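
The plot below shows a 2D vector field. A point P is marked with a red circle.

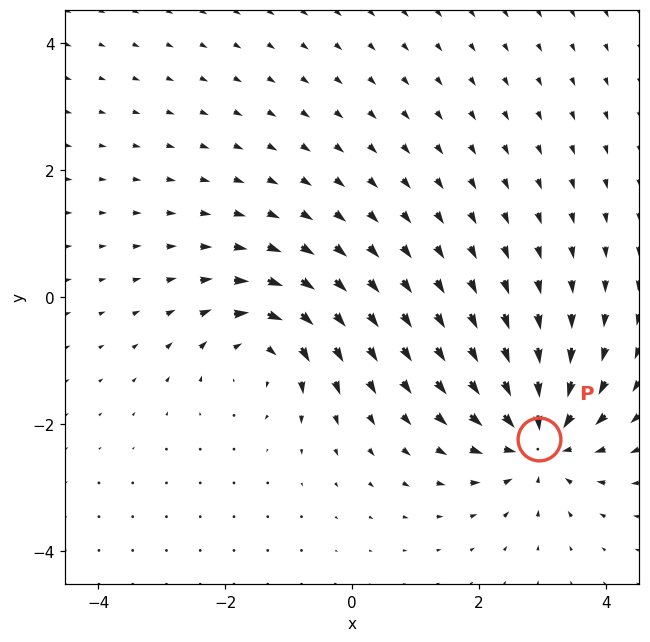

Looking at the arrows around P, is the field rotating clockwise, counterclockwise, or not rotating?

not rotating

Near P at (2.9, -2.2) the arrows show no circulation. The curl there is ≈0.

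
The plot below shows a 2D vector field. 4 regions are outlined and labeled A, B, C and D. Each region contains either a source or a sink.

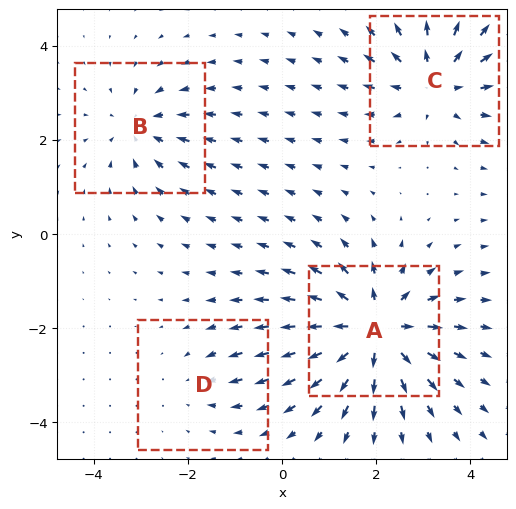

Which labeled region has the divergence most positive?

A

Divergence at each region's feature centre — A: about +7, B: about -4, C: about +5, D: about -2. Region A is most positive.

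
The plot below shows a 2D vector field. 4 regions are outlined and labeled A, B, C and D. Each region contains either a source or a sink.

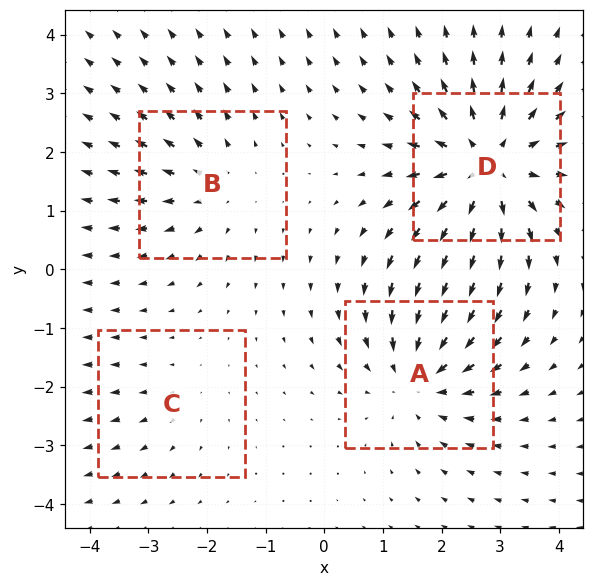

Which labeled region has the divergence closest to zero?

C

Divergence at each region's feature centre — A: about -5, B: about +3, C: about +2, D: about +6. Region C is closest to zero.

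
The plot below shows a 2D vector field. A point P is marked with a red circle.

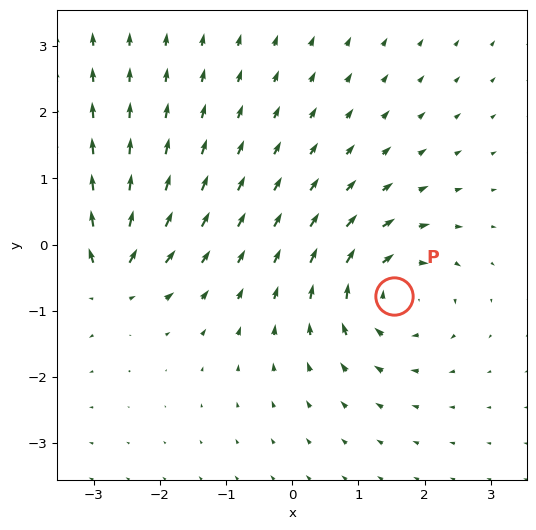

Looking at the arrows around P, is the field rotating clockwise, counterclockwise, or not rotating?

Near P at (1.5, -0.8) the arrows circulate clockwise. The curl (z-component) there is about -6; negative curl means clockwise rotation.

clockwise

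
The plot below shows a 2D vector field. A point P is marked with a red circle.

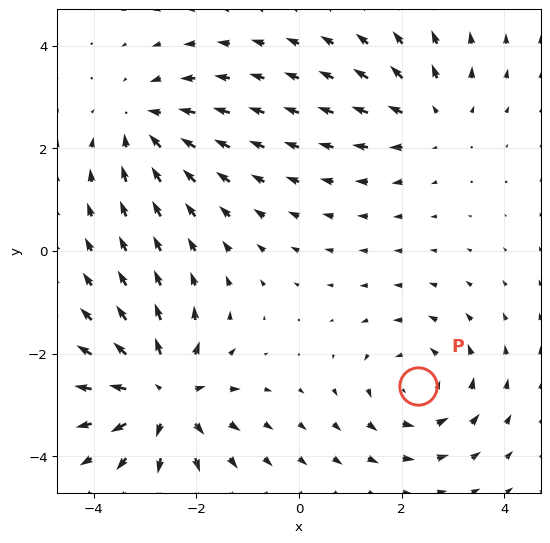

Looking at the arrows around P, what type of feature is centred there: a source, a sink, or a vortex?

vortex

At P (2.3, -2.6) the arrows circulate counterclockwise. Divergence ≈0, curl about +3 — near-zero divergence with nonzero curl is a vortex.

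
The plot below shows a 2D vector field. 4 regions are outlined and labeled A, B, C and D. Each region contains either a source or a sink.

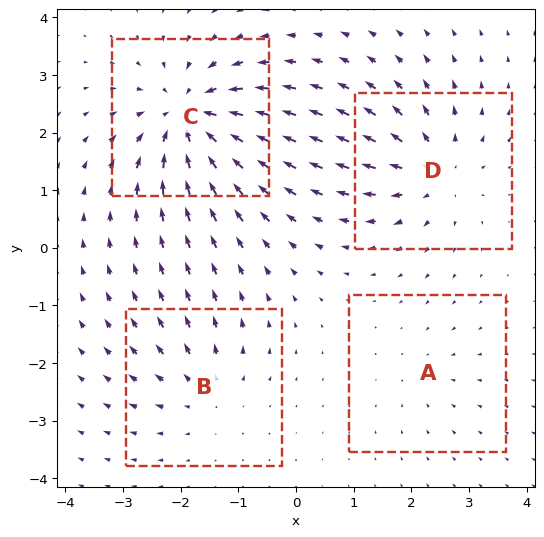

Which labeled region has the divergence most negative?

C

Divergence at each region's feature centre — A: about -2, B: about +4, C: about -7, D: about +5. Region C is most negative.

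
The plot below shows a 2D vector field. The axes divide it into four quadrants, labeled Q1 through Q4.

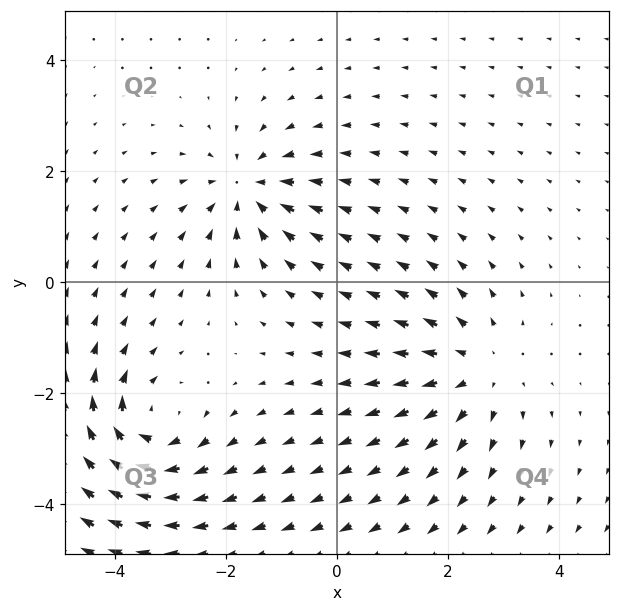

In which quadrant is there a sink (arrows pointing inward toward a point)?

Q2

The sink sits at approximately (-1.6, 1.7), which lies in quadrant Q2. The divergence there is about -5, negative as expected for a sink.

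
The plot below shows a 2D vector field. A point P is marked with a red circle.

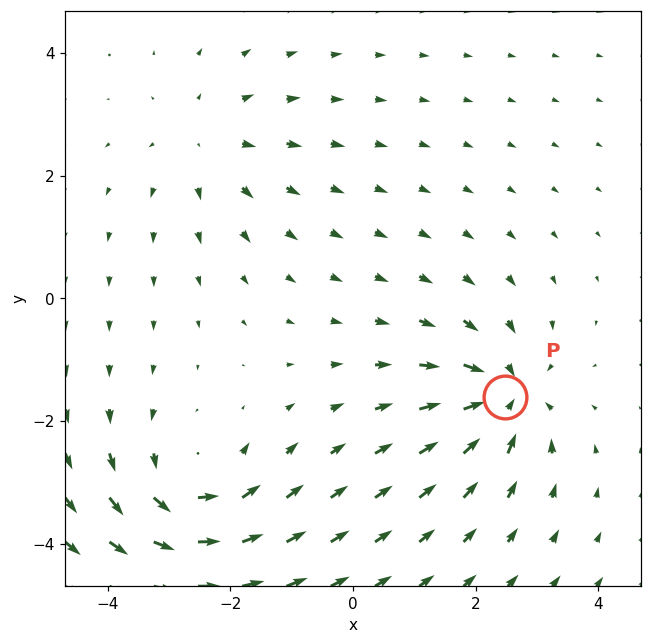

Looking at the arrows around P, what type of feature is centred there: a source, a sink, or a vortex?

sink

At P (2.5, -1.6) the arrows converge inward. Divergence about -5, curl ≈0 — negative divergence with near-zero curl is a sink.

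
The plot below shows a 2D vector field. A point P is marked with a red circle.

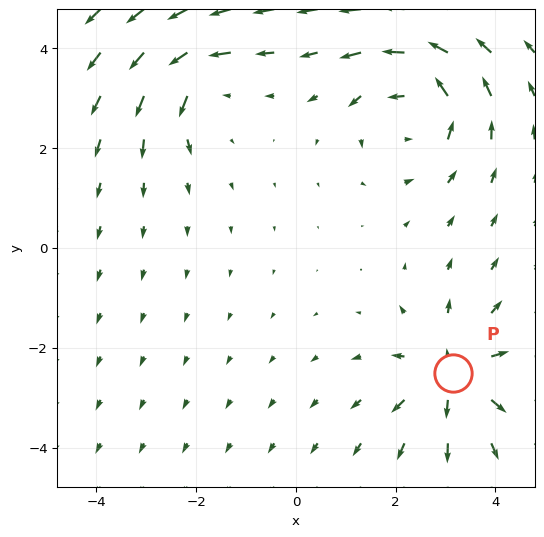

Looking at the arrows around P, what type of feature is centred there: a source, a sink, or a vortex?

At P (3.2, -2.5) the arrows spread outward. Divergence about +4, curl ≈0 — positive divergence with near-zero curl is a source.

source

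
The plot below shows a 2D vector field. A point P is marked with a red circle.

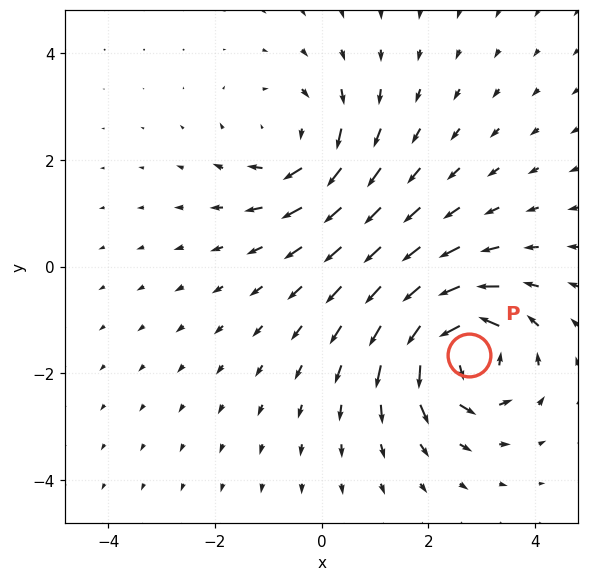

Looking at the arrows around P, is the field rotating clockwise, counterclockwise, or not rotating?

counterclockwise

Near P at (2.8, -1.7) the arrows circulate counterclockwise. The curl (z-component) there is about +7; positive curl means counterclockwise rotation.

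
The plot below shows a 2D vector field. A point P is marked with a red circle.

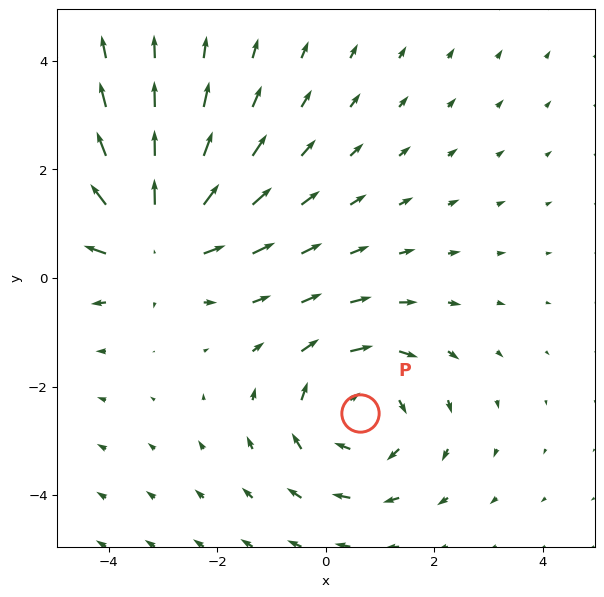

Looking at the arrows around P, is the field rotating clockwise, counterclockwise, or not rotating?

clockwise

Near P at (0.6, -2.5) the arrows circulate clockwise. The curl (z-component) there is about -3; negative curl means clockwise rotation.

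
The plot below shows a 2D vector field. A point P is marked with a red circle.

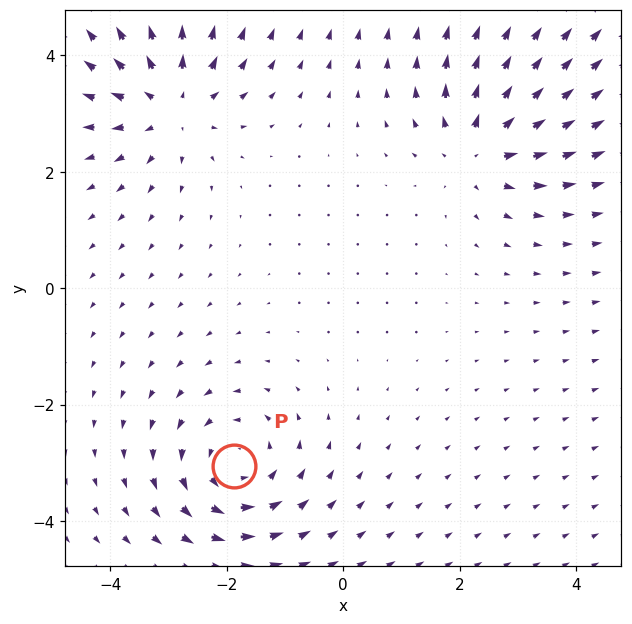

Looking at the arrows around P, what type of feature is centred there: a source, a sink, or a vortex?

At P (-1.9, -3.1) the arrows circulate counterclockwise. Divergence ≈0, curl about +4 — near-zero divergence with nonzero curl is a vortex.

vortex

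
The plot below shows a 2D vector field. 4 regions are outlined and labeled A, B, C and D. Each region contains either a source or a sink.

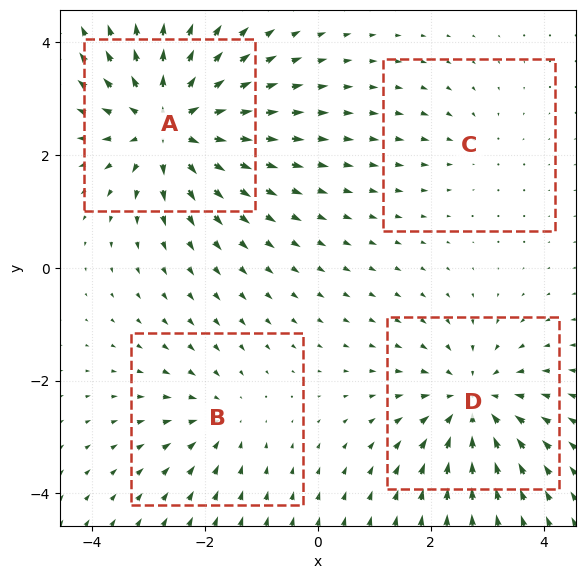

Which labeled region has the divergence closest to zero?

Divergence at each region's feature centre — A: about +7, B: about -3, C: about -2, D: about -5. Region C is closest to zero.

C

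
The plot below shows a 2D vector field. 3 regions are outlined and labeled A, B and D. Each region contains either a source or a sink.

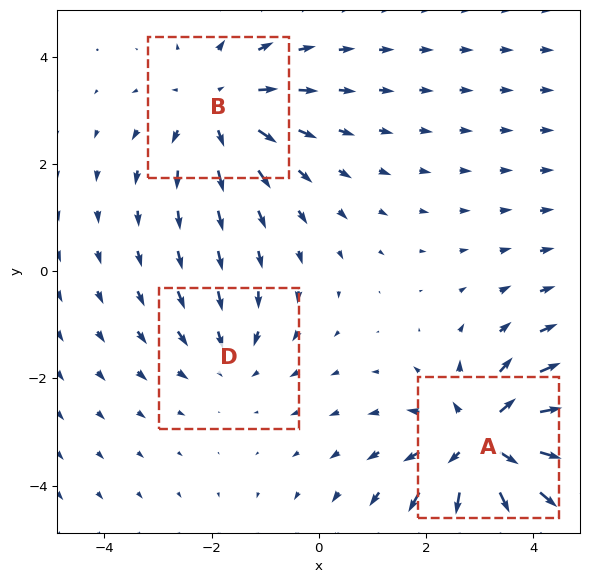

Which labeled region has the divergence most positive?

Divergence at each region's feature centre — A: about +4, B: about +3, D: about -2. Region A is most positive.

A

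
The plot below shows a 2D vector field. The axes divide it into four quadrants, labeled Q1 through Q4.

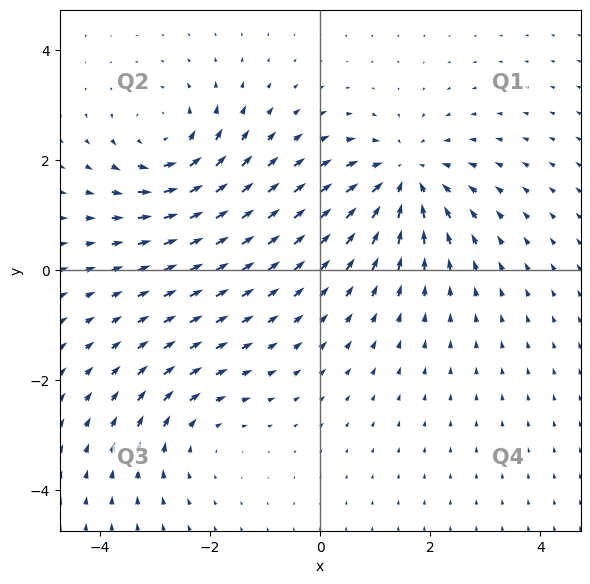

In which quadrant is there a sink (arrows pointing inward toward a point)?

The sink sits at approximately (1.5, 1.7), which lies in quadrant Q1. The divergence there is about -5, negative as expected for a sink.

Q1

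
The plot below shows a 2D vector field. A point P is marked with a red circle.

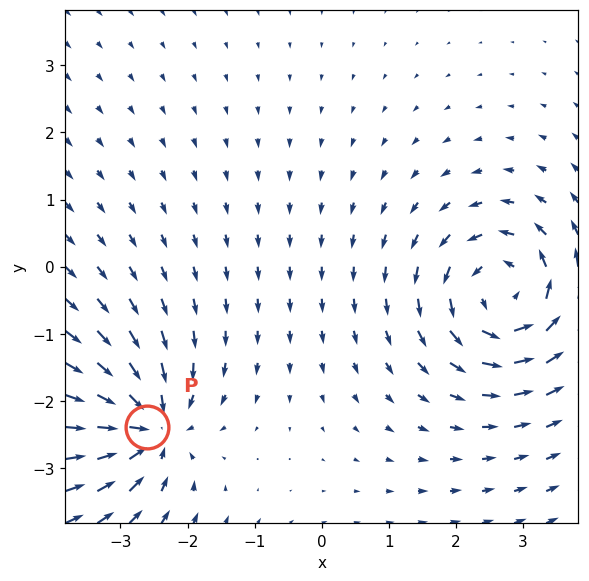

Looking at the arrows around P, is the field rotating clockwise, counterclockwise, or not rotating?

not rotating

Near P at (-2.6, -2.4) the arrows show no circulation. The curl there is ≈0.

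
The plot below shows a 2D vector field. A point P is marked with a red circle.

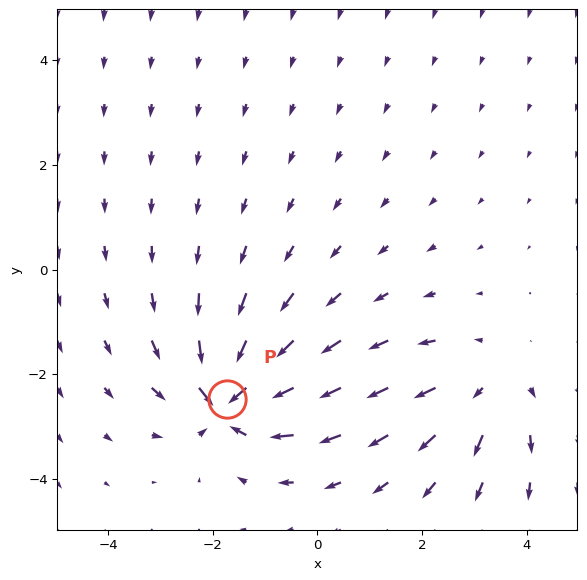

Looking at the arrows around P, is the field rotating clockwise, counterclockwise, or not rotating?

not rotating

Near P at (-1.7, -2.5) the arrows show no circulation. The curl there is ≈0.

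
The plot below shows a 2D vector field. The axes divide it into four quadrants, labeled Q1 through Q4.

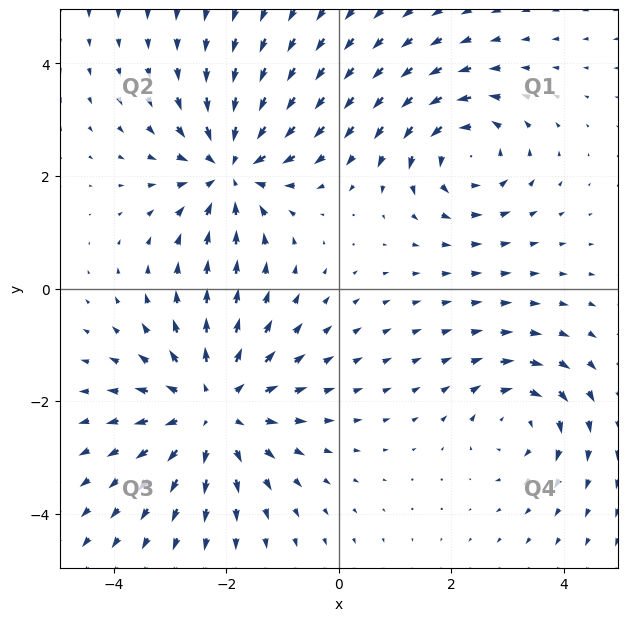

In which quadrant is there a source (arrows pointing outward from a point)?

Q3

The source sits at approximately (-2.2, -2.1), which lies in quadrant Q3. The divergence there is about +4, positive as expected for a source.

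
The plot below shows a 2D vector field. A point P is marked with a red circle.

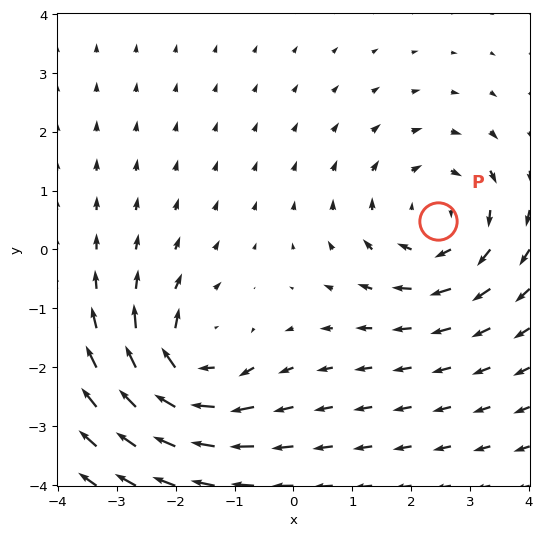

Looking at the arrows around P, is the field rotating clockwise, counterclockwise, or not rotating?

clockwise

Near P at (2.5, 0.5) the arrows circulate clockwise. The curl (z-component) there is about -4; negative curl means clockwise rotation.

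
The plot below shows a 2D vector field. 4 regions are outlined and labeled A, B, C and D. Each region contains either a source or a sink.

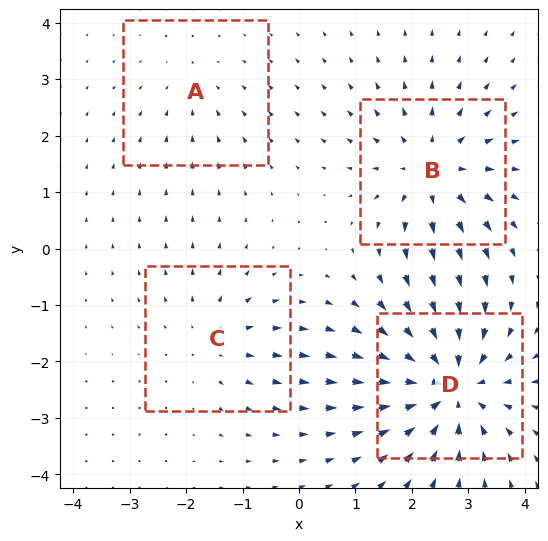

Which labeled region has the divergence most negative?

D

Divergence at each region's feature centre — A: about -2, B: about +5, C: about +3, D: about -7. Region D is most negative.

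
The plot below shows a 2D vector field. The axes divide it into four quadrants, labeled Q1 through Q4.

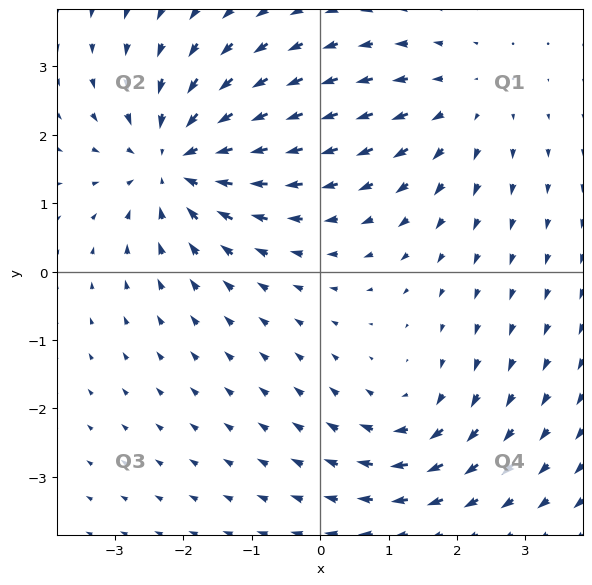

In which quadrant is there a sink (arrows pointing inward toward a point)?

The sink sits at approximately (-2.1, 1.6), which lies in quadrant Q2. The divergence there is about -5, negative as expected for a sink.

Q2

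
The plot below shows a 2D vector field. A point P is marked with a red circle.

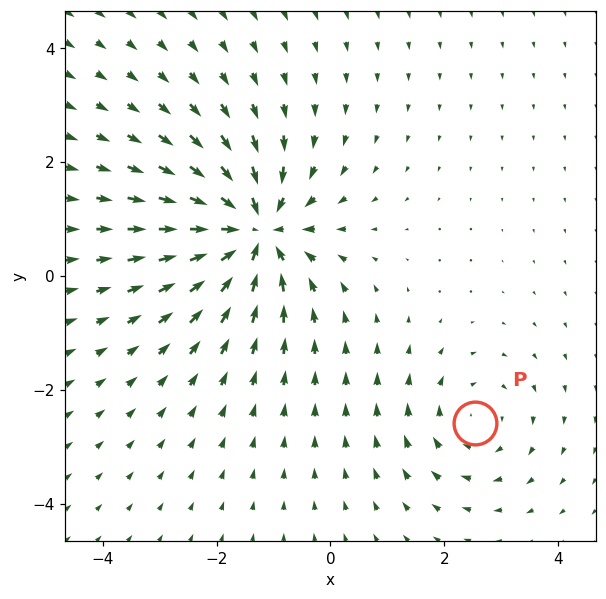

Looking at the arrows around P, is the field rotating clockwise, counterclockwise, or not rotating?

clockwise

Near P at (2.5, -2.6) the arrows circulate clockwise. The curl (z-component) there is about -2; negative curl means clockwise rotation.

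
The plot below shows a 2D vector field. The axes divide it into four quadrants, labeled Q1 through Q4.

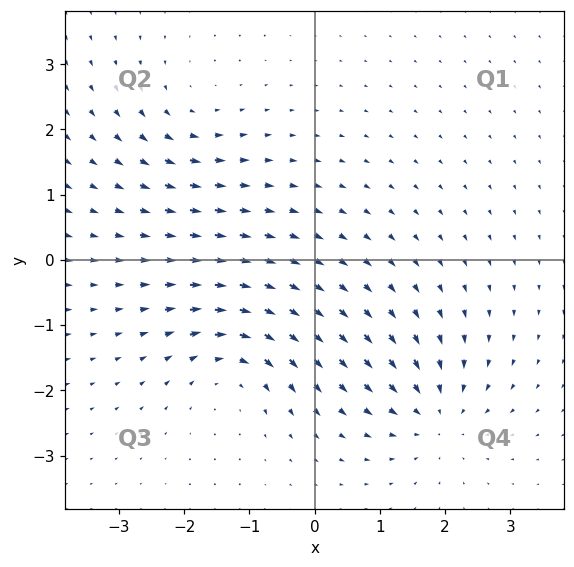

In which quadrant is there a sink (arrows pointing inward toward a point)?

The sink sits at approximately (1.9, -2.4), which lies in quadrant Q4. The divergence there is about -5, negative as expected for a sink.

Q4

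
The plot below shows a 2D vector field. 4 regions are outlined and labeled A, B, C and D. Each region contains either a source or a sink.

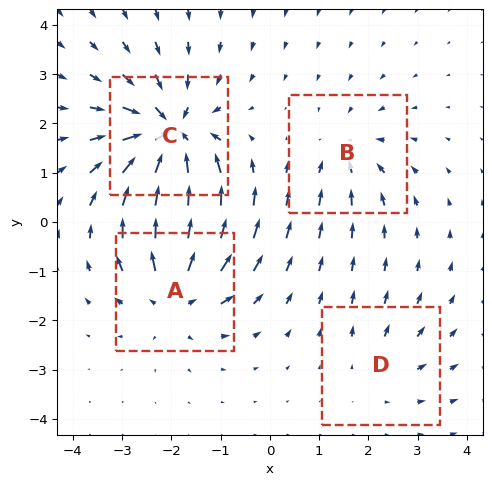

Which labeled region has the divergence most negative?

Divergence at each region's feature centre — A: about +6, B: about -4, C: about -8, D: about +2. Region C is most negative.

C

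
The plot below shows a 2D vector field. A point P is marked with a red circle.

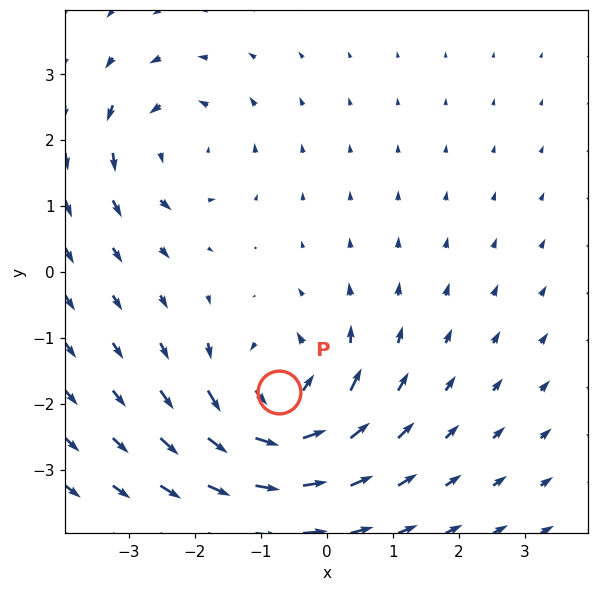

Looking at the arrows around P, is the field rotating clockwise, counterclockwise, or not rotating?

counterclockwise

Near P at (-0.7, -1.8) the arrows circulate counterclockwise. The curl (z-component) there is about +6; positive curl means counterclockwise rotation.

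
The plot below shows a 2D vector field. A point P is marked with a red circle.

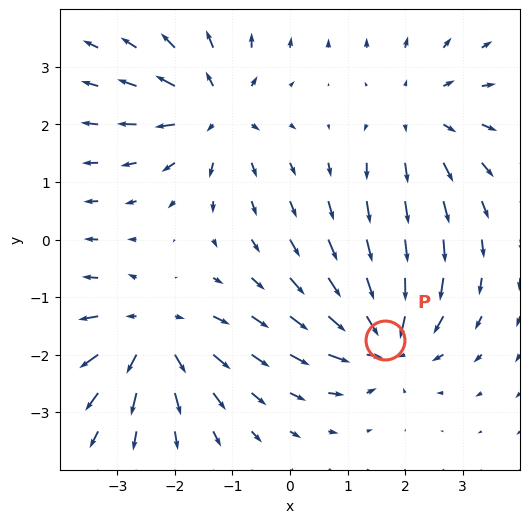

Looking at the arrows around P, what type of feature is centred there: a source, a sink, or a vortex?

At P (1.6, -1.7) the arrows converge inward. Divergence about -7, curl ≈0 — negative divergence with near-zero curl is a sink.

sink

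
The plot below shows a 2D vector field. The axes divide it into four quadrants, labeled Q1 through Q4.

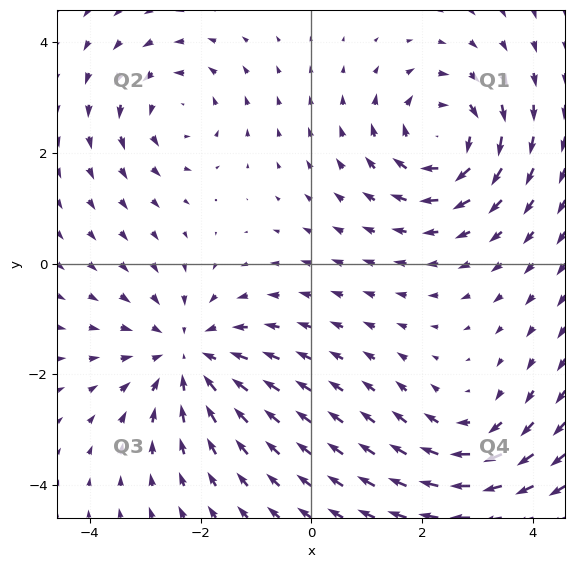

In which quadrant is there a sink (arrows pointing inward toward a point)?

The sink sits at approximately (-2.2, -1.7), which lies in quadrant Q3. The divergence there is about -4, negative as expected for a sink.

Q3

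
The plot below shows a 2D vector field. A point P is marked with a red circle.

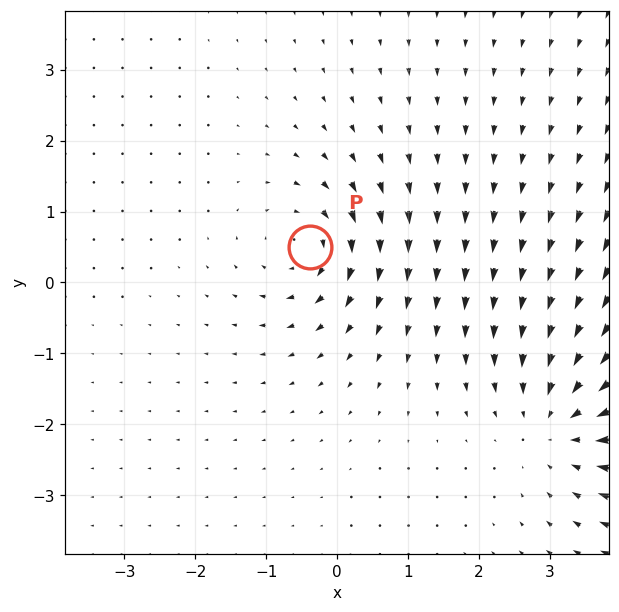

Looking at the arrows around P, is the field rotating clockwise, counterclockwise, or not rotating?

clockwise

Near P at (-0.4, 0.5) the arrows circulate clockwise. The curl (z-component) there is about -4; negative curl means clockwise rotation.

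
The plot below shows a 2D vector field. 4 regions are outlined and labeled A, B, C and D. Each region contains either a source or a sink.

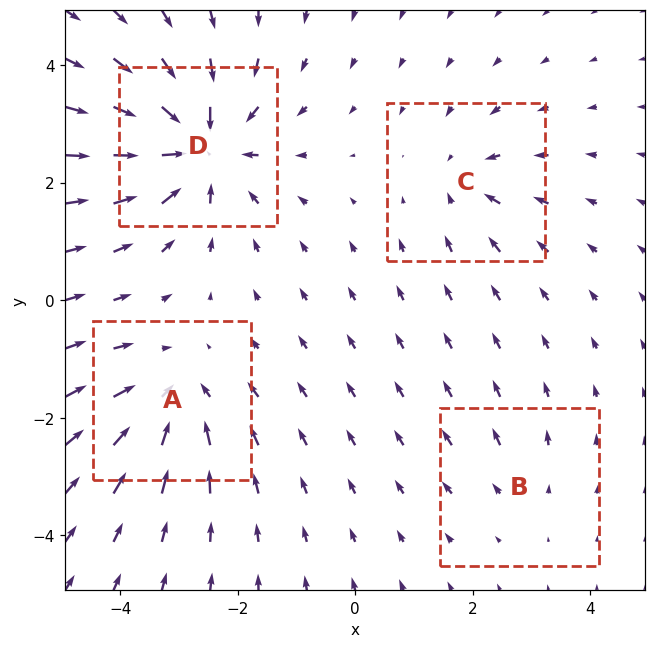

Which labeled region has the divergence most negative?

Divergence at each region's feature centre — A: about -5, B: about +2, C: about -4, D: about -8. Region D is most negative.

D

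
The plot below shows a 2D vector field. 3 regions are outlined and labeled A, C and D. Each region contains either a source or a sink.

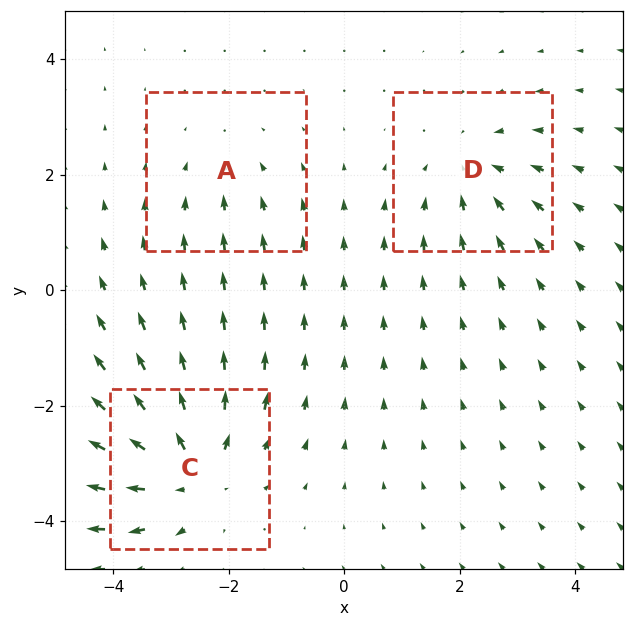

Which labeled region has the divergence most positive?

Divergence at each region's feature centre — A: about -2, C: about +5, D: about -3. Region C is most positive.

C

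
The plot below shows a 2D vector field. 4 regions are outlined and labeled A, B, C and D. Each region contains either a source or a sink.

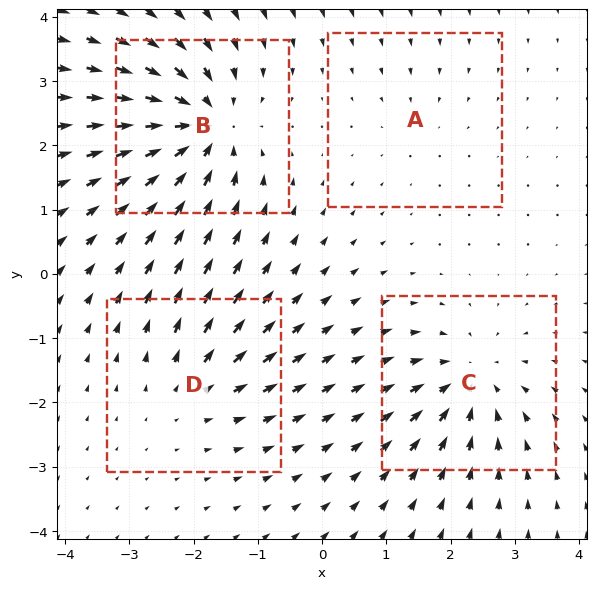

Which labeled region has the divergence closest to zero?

Divergence at each region's feature centre — A: about -2, B: about -7, C: about -5, D: about +4. Region A is closest to zero.

A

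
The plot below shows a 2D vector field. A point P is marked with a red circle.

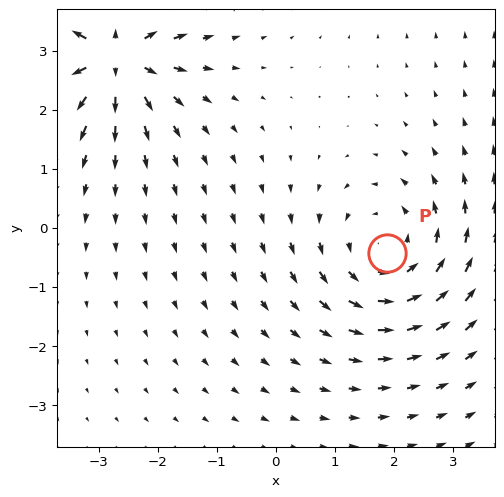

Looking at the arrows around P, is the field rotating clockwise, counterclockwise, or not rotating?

Near P at (1.9, -0.4) the arrows circulate counterclockwise. The curl (z-component) there is about +4; positive curl means counterclockwise rotation.

counterclockwise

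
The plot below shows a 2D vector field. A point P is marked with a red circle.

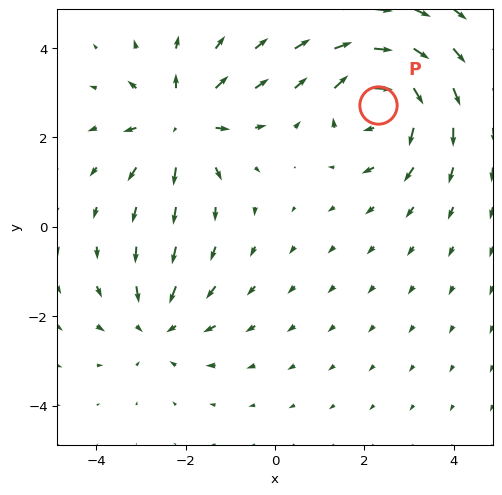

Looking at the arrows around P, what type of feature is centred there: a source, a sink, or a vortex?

At P (2.3, 2.7) the arrows circulate clockwise. Divergence ≈0, curl about -5 — near-zero divergence with nonzero curl is a vortex.

vortex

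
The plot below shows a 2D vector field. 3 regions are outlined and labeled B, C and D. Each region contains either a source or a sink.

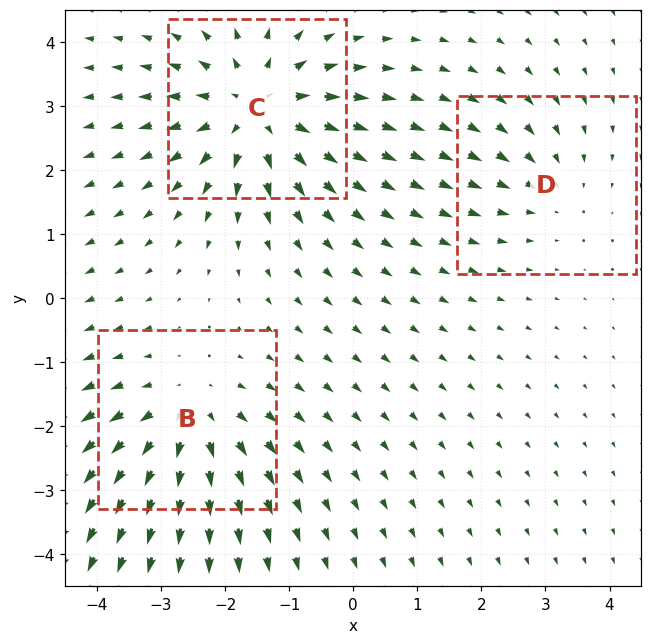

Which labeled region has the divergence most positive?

Divergence at each region's feature centre — B: about +3, C: about +5, D: about -2. Region C is most positive.

C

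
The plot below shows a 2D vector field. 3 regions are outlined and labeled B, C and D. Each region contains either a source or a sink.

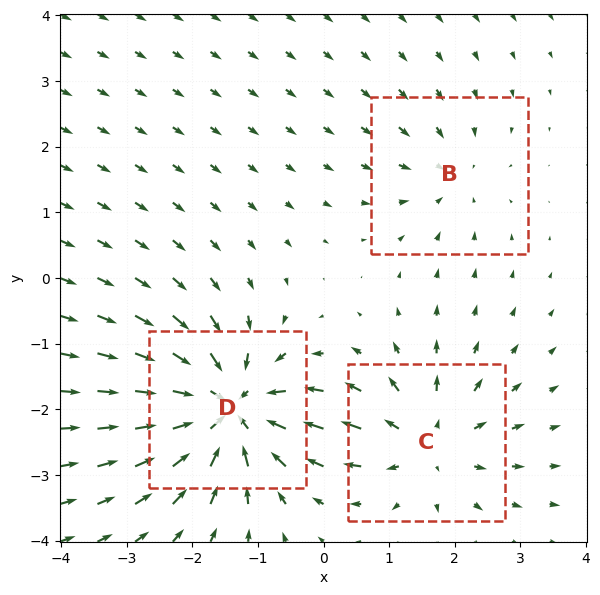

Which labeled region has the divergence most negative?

Divergence at each region's feature centre — B: about -2, C: about +4, D: about -6. Region D is most negative.

D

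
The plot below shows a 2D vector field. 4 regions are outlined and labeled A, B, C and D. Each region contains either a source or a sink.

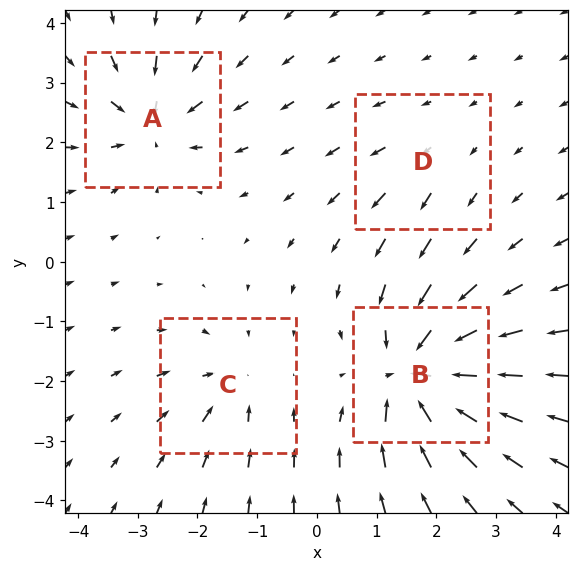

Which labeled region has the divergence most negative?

B

Divergence at each region's feature centre — A: about -6, B: about -9, C: about -4, D: about +2. Region B is most negative.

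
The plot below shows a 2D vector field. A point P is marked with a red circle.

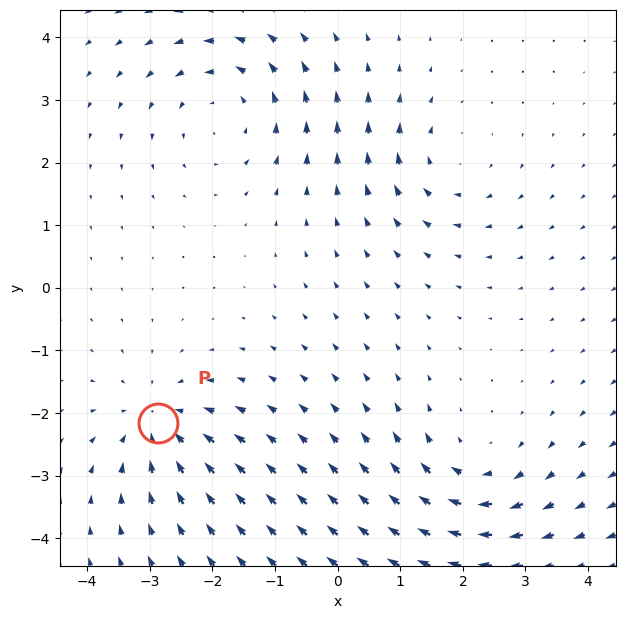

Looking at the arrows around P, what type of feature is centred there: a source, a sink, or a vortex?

At P (-2.9, -2.2) the arrows converge inward. Divergence about -5, curl ≈0 — negative divergence with near-zero curl is a sink.

sink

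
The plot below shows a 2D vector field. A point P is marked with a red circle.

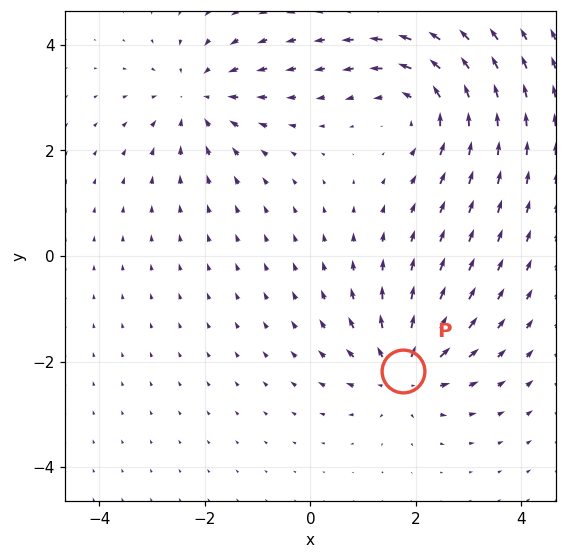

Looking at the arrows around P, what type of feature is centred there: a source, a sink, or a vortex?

source

At P (1.8, -2.2) the arrows spread outward. Divergence about +4, curl ≈0 — positive divergence with near-zero curl is a source.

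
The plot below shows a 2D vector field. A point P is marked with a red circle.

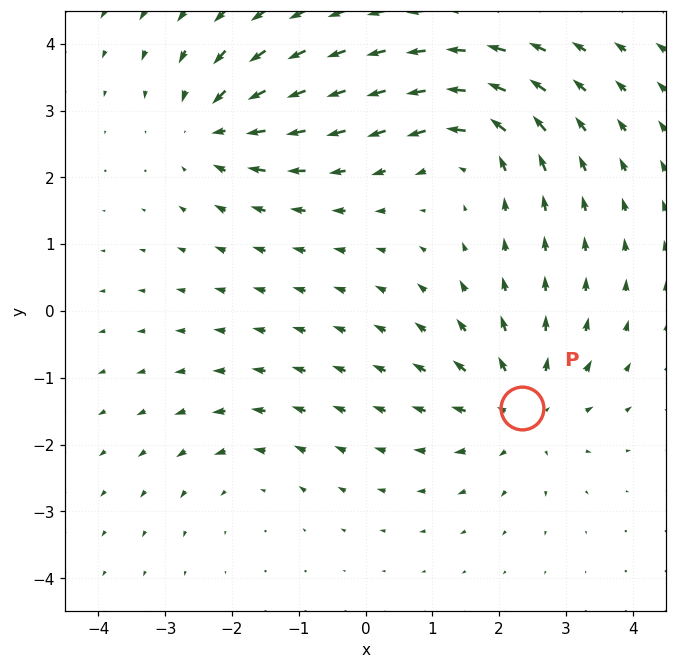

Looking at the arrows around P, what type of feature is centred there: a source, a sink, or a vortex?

At P (2.3, -1.5) the arrows spread outward. Divergence about +5, curl ≈0 — positive divergence with near-zero curl is a source.

source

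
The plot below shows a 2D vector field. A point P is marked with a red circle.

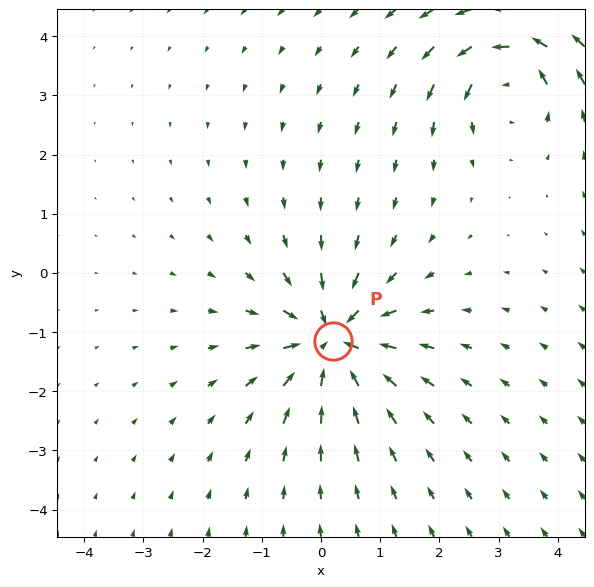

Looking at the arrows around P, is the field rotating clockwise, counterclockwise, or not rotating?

Near P at (0.2, -1.2) the arrows show no circulation. The curl there is ≈0.

not rotating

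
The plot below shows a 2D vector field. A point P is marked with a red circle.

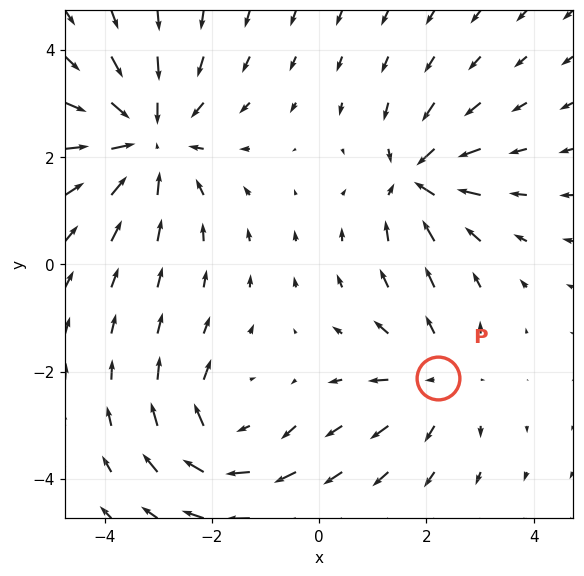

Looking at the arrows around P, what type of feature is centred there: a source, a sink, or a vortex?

source

At P (2.2, -2.1) the arrows spread outward. Divergence about +2, curl ≈0 — positive divergence with near-zero curl is a source.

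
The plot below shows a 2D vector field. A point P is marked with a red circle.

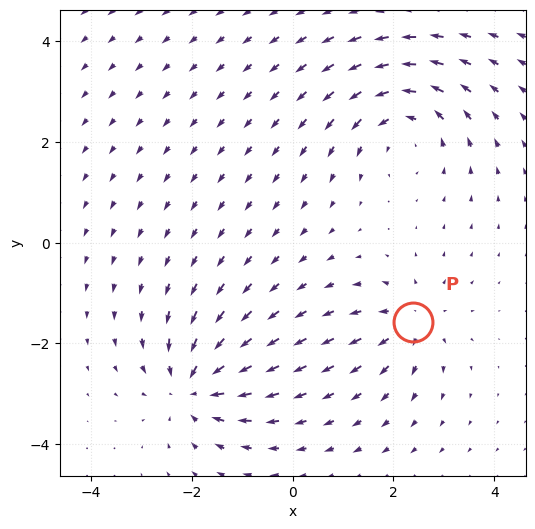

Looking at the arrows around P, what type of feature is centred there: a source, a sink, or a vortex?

At P (2.4, -1.6) the arrows spread outward. Divergence about +4, curl ≈0 — positive divergence with near-zero curl is a source.

source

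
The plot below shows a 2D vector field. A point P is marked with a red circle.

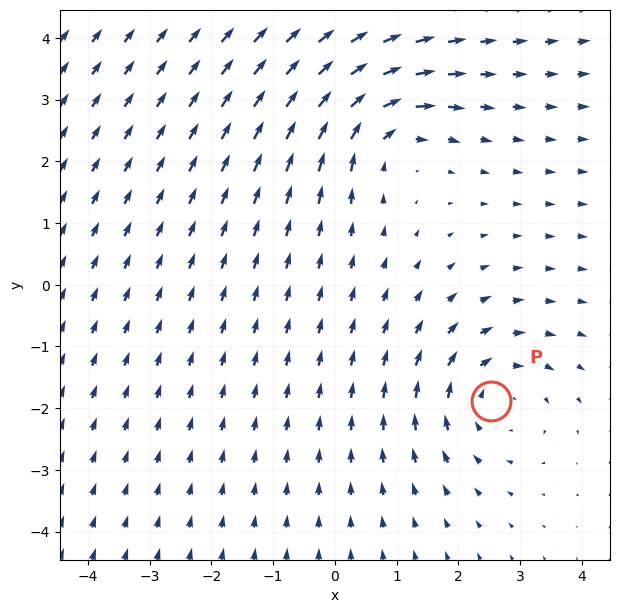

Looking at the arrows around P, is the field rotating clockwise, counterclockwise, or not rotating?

Near P at (2.5, -1.9) the arrows circulate clockwise. The curl (z-component) there is about -3; negative curl means clockwise rotation.

clockwise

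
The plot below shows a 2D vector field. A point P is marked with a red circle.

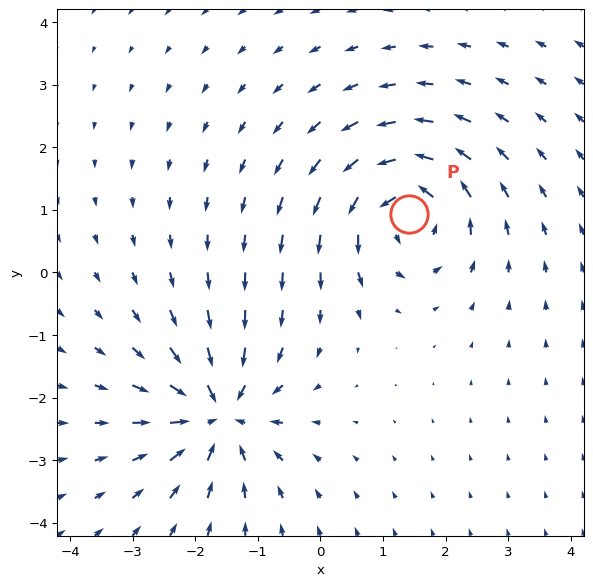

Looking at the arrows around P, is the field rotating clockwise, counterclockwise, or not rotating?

Near P at (1.4, 0.9) the arrows circulate counterclockwise. The curl (z-component) there is about +6; positive curl means counterclockwise rotation.

counterclockwise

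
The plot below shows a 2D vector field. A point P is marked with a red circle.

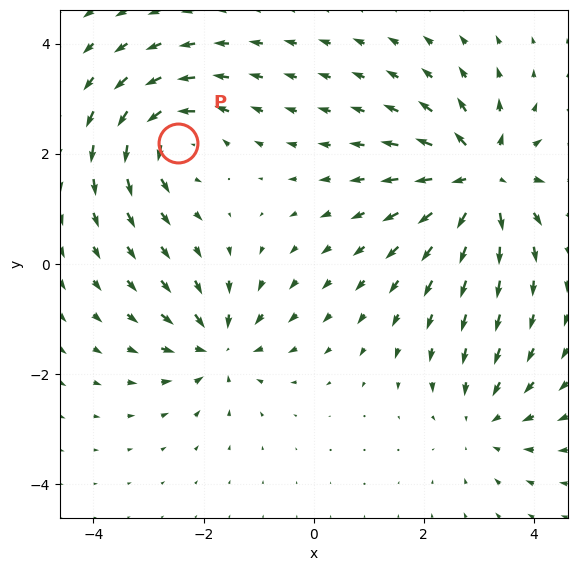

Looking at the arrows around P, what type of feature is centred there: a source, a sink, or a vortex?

vortex

At P (-2.5, 2.2) the arrows circulate counterclockwise. Divergence ≈0, curl about +4 — near-zero divergence with nonzero curl is a vortex.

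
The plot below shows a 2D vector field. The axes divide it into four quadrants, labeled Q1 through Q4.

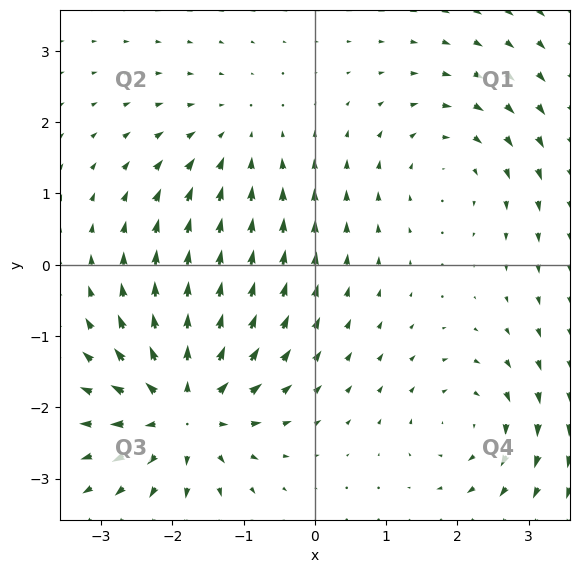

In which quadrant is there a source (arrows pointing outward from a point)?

The source sits at approximately (-1.8, -2.0), which lies in quadrant Q3. The divergence there is about +6, positive as expected for a source.

Q3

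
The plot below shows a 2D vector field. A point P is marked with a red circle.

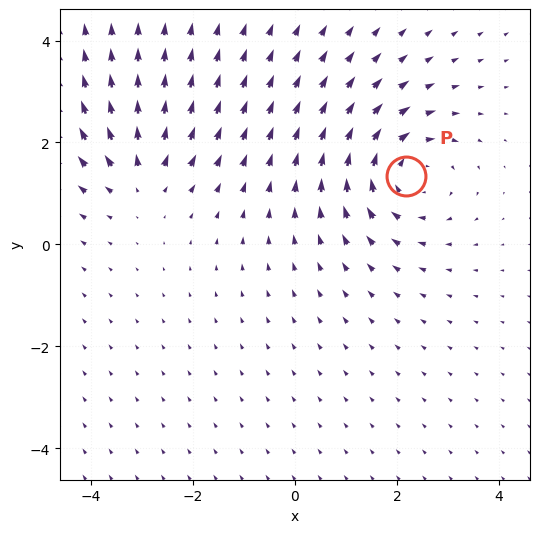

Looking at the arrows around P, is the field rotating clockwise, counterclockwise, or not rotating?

Near P at (2.2, 1.3) the arrows circulate clockwise. The curl (z-component) there is about -4; negative curl means clockwise rotation.

clockwise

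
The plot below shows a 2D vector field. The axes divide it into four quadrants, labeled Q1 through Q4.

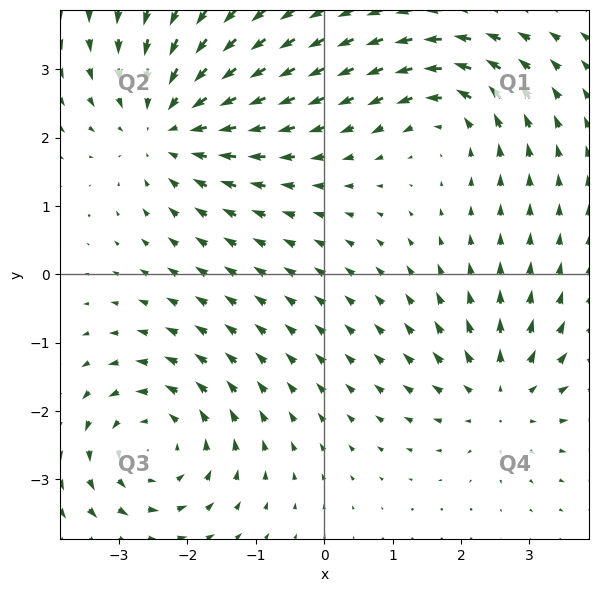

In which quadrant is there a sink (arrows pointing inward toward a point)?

Q2

The sink sits at approximately (-2.3, 2.2), which lies in quadrant Q2. The divergence there is about -4, negative as expected for a sink.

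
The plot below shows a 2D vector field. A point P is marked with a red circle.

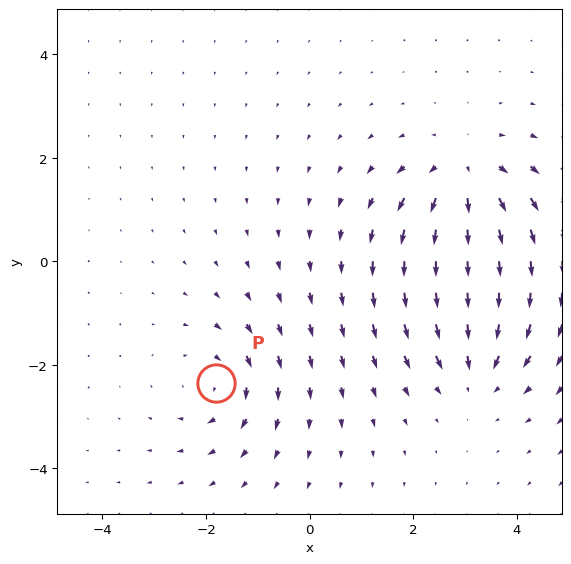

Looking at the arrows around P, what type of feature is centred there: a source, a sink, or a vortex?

At P (-1.8, -2.4) the arrows circulate clockwise. Divergence ≈0, curl about -4 — near-zero divergence with nonzero curl is a vortex.

vortex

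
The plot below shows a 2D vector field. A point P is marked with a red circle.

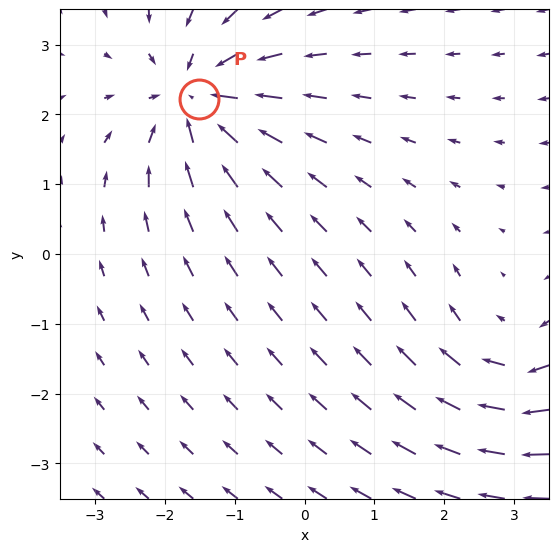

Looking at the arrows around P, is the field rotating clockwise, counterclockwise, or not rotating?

Near P at (-1.5, 2.2) the arrows show no circulation. The curl there is ≈0.

not rotating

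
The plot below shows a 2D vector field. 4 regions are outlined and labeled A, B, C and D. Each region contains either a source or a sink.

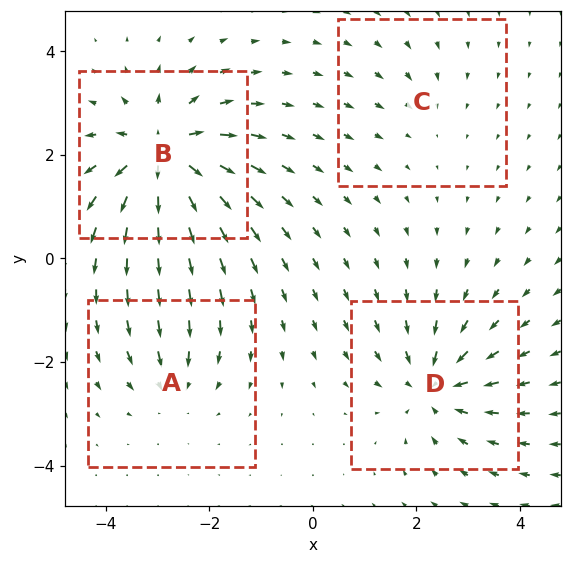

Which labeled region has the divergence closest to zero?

Divergence at each region's feature centre — A: about -4, B: about +8, C: about -2, D: about -6. Region C is closest to zero.

C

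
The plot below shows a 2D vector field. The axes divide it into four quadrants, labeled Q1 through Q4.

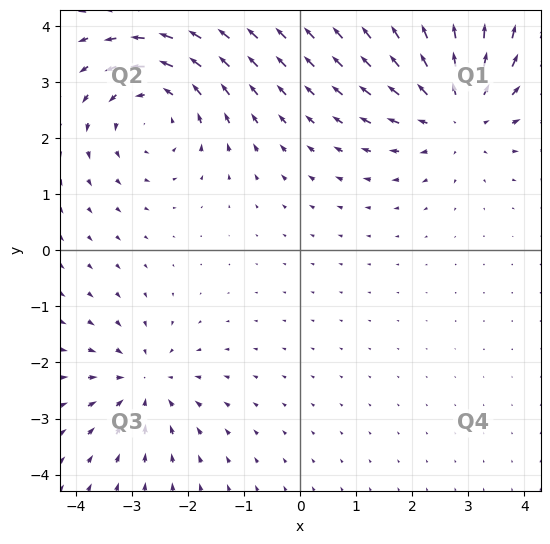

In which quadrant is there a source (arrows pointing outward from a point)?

Q1

The source sits at approximately (2.8, 2.5), which lies in quadrant Q1. The divergence there is about +3, positive as expected for a source.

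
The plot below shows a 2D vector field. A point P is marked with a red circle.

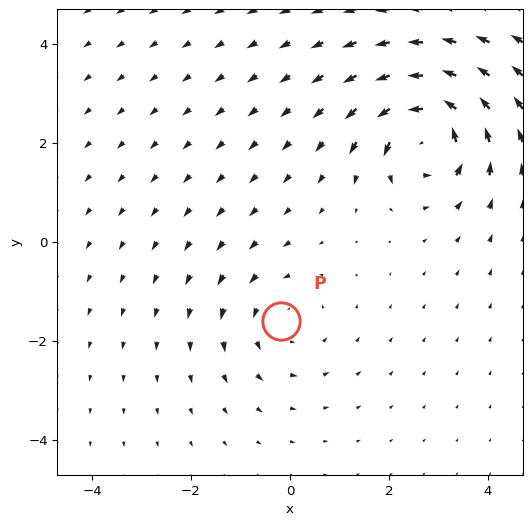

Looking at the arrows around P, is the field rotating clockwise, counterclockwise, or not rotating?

Near P at (-0.2, -1.6) the arrows circulate counterclockwise. The curl (z-component) there is about +3; positive curl means counterclockwise rotation.

counterclockwise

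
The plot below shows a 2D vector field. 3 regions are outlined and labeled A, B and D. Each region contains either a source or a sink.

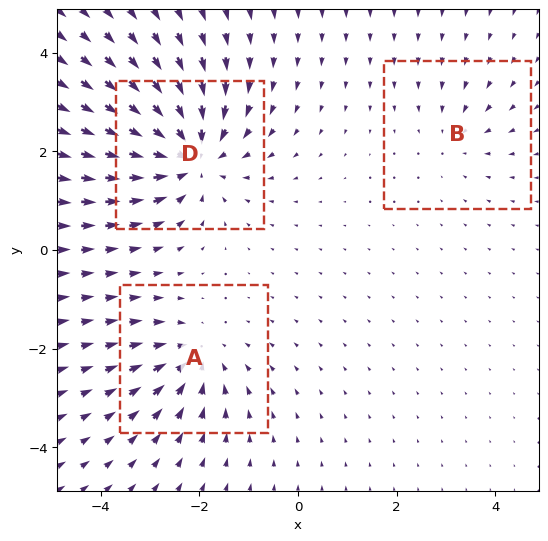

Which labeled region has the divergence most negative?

D

Divergence at each region's feature centre — A: about -3, B: about -2, D: about -5. Region D is most negative.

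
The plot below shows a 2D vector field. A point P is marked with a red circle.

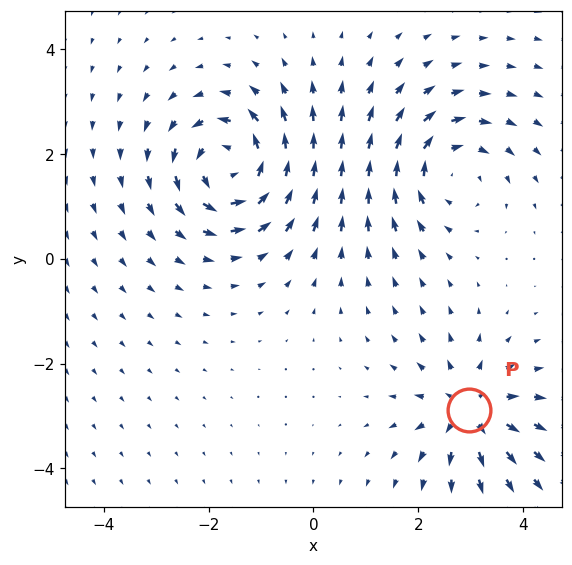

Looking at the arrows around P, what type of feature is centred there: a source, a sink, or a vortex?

At P (3.0, -2.9) the arrows spread outward. Divergence about +4, curl ≈0 — positive divergence with near-zero curl is a source.

source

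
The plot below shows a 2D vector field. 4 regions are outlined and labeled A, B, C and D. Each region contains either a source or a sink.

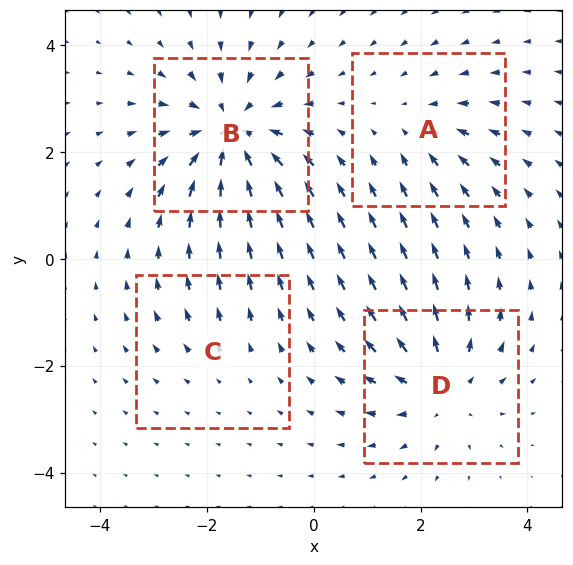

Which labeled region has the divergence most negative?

Divergence at each region's feature centre — A: about -3, B: about -6, C: about +2, D: about +5. Region B is most negative.

B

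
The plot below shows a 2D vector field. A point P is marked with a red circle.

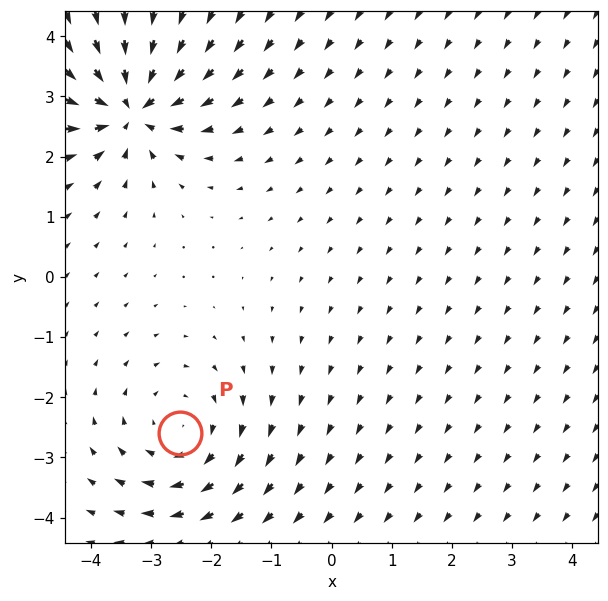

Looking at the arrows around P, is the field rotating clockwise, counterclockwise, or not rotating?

Near P at (-2.5, -2.6) the arrows circulate clockwise. The curl (z-component) there is about -3; negative curl means clockwise rotation.

clockwise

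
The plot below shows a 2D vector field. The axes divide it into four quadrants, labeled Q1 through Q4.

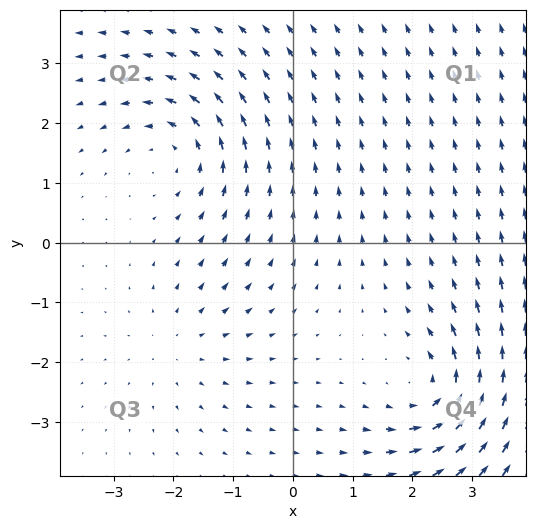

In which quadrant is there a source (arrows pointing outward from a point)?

Q3

The source sits at approximately (-1.9, -1.7), which lies in quadrant Q3. The divergence there is about +2, positive as expected for a source.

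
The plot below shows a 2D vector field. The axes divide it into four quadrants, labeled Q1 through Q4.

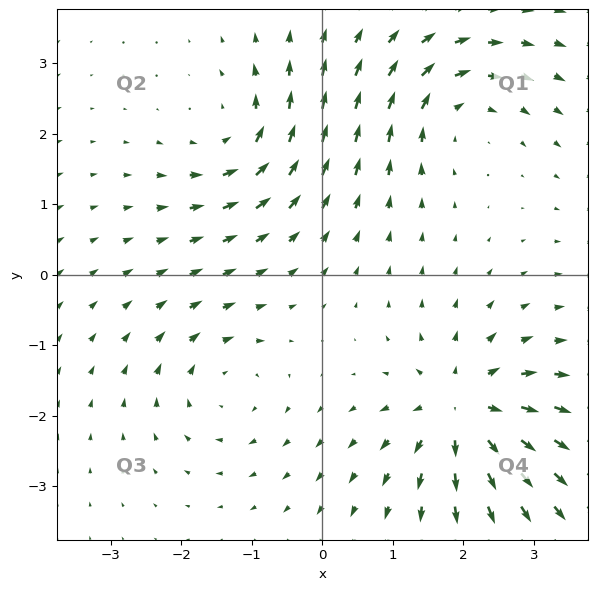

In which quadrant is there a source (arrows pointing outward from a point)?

Q4

The source sits at approximately (2.0, -1.9), which lies in quadrant Q4. The divergence there is about +6, positive as expected for a source.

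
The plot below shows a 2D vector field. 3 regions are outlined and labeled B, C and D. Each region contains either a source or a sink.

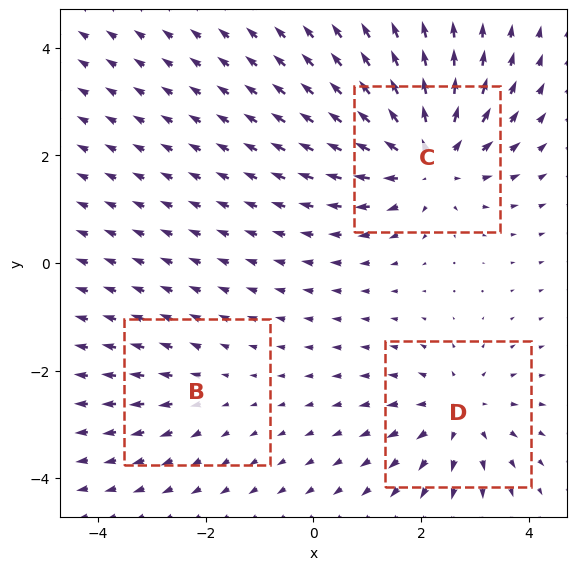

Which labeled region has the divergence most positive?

C

Divergence at each region's feature centre — B: about +2, C: about +5, D: about +3. Region C is most positive.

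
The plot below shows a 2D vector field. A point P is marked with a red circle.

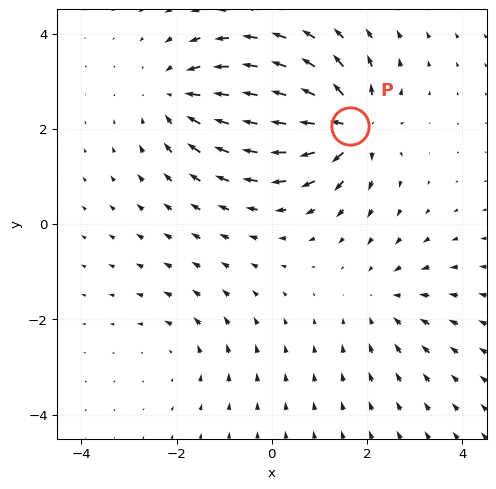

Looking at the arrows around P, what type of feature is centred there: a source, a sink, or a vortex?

At P (1.6, 2.1) the arrows spread outward. Divergence about +7, curl ≈0 — positive divergence with near-zero curl is a source.

source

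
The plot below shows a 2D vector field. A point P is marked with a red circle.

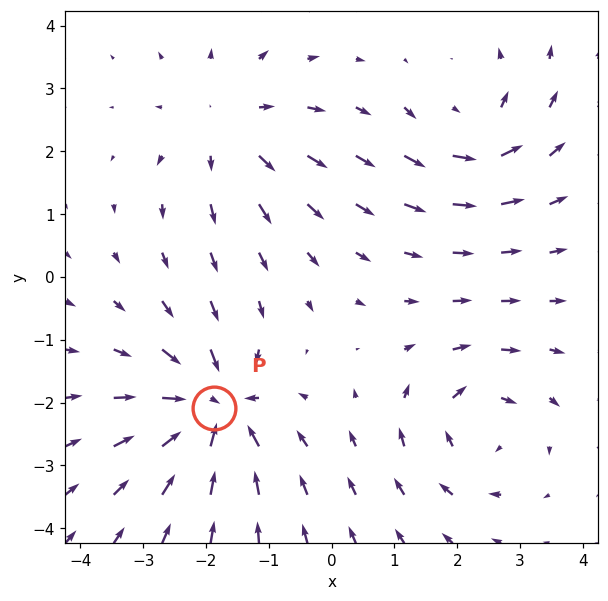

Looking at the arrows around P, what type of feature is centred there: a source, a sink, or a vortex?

sink

At P (-1.9, -2.1) the arrows converge inward. Divergence about -6, curl ≈0 — negative divergence with near-zero curl is a sink.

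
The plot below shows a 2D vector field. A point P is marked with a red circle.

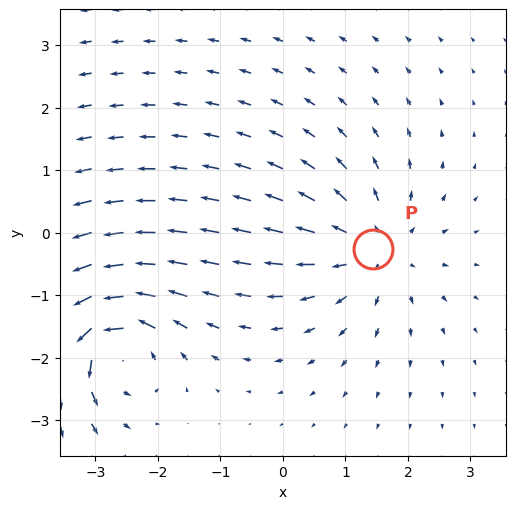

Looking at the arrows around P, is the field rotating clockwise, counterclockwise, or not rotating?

not rotating

Near P at (1.4, -0.3) the arrows show no circulation. The curl there is ≈0.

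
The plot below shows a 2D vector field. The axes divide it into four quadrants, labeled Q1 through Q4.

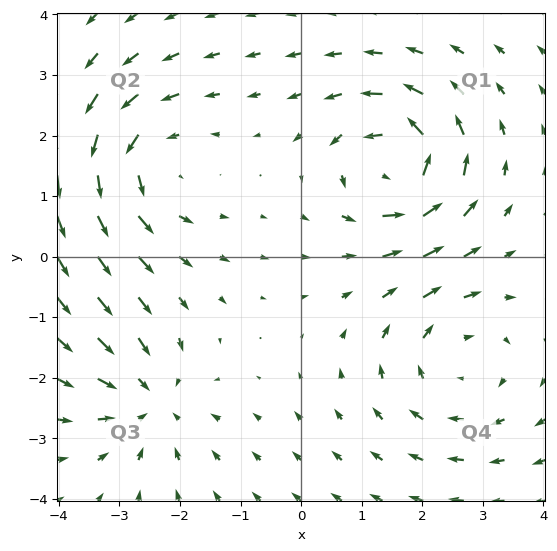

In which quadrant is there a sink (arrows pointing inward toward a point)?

Q3

The sink sits at approximately (-2.5, -2.4), which lies in quadrant Q3. The divergence there is about -3, negative as expected for a sink.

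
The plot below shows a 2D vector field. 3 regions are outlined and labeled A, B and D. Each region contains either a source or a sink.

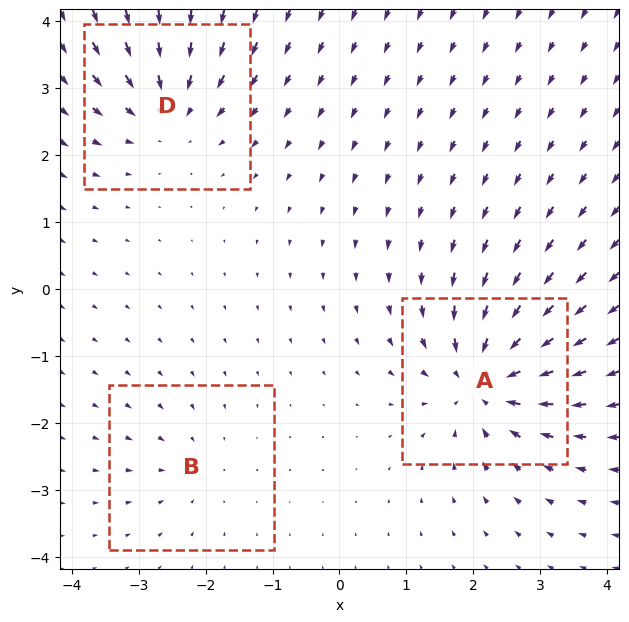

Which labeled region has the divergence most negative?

A

Divergence at each region's feature centre — A: about -6, B: about -2, D: about -4. Region A is most negative.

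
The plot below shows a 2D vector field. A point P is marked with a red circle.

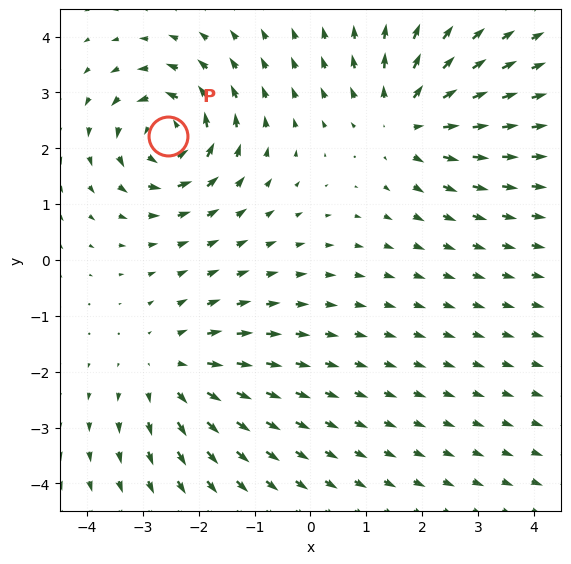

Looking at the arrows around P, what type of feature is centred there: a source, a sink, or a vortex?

vortex

At P (-2.6, 2.2) the arrows circulate counterclockwise. Divergence ≈0, curl about +7 — near-zero divergence with nonzero curl is a vortex.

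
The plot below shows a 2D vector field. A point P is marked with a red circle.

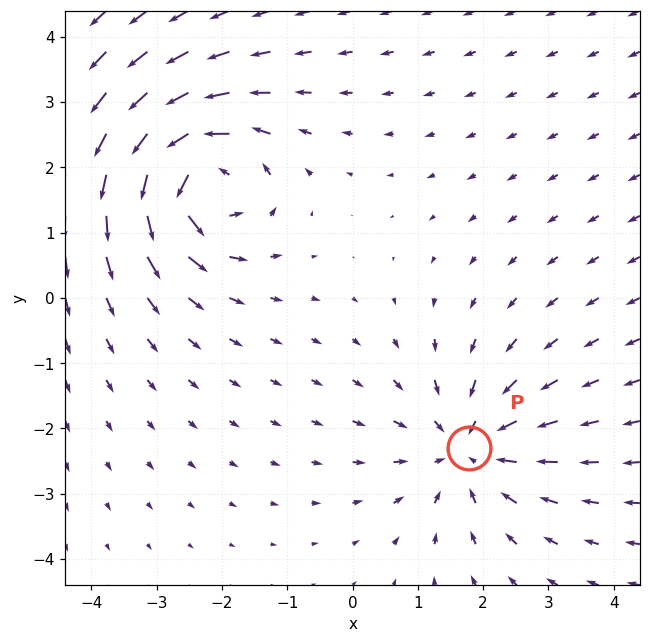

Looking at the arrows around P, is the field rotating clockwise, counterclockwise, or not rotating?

not rotating

Near P at (1.8, -2.3) the arrows show no circulation. The curl there is ≈0.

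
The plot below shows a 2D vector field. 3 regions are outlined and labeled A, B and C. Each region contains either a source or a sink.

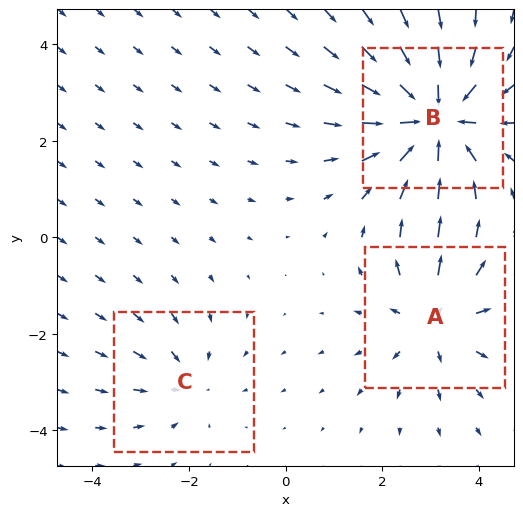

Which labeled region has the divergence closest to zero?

C

Divergence at each region's feature centre — A: about +3, B: about -5, C: about -2. Region C is closest to zero.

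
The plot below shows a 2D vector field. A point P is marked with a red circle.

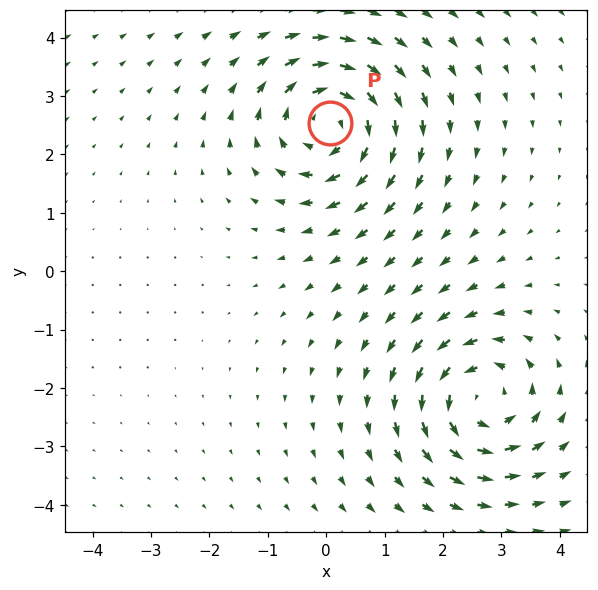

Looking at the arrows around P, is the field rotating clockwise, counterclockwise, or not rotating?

clockwise

Near P at (0.1, 2.5) the arrows circulate clockwise. The curl (z-component) there is about -6; negative curl means clockwise rotation.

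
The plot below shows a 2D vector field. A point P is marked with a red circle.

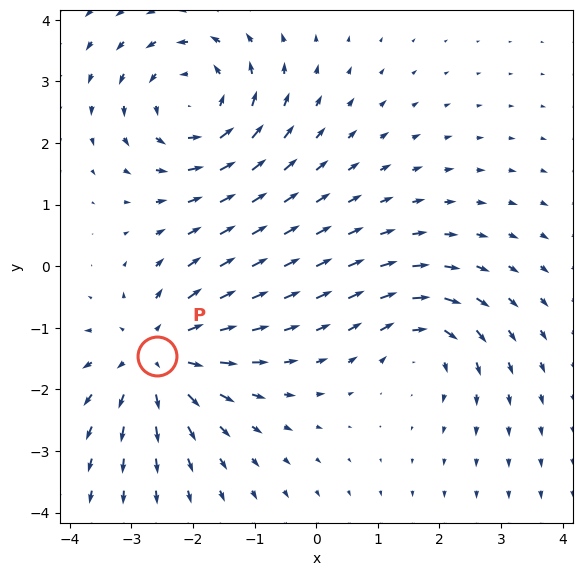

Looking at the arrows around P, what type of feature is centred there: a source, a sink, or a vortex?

source

At P (-2.6, -1.5) the arrows spread outward. Divergence about +5, curl ≈0 — positive divergence with near-zero curl is a source.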